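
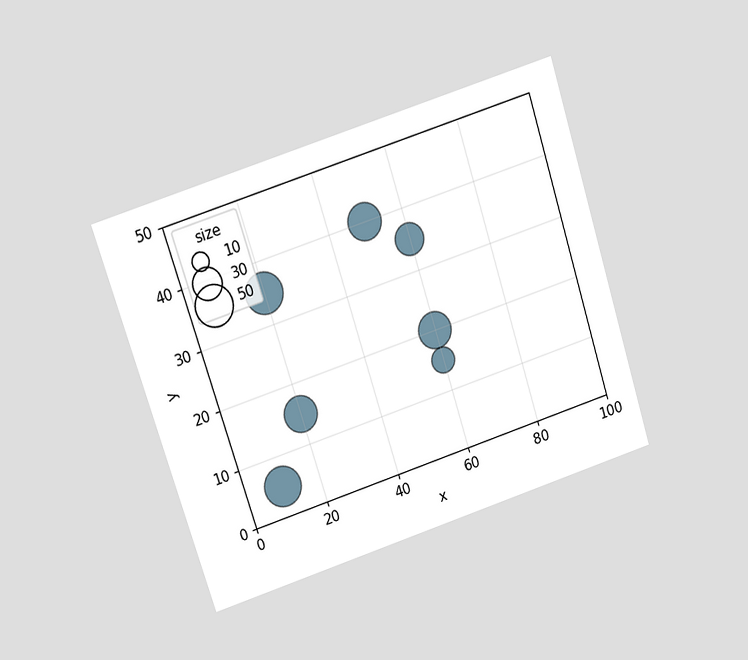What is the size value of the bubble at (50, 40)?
The chart is tilted about 18° counter-clockwise and viewed at a slight angle. Matching the bubble at (50, 40) against the size legend gives 40.

40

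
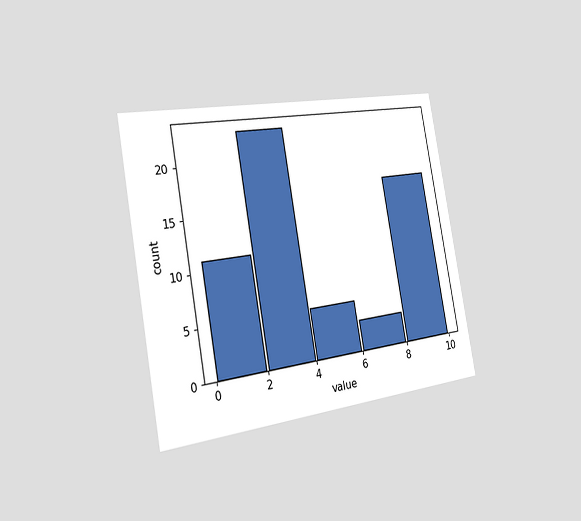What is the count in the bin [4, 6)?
5

The chart is tilted about 10° counter-clockwise and viewed slightly from the left. The [4, 6) bin has height 5.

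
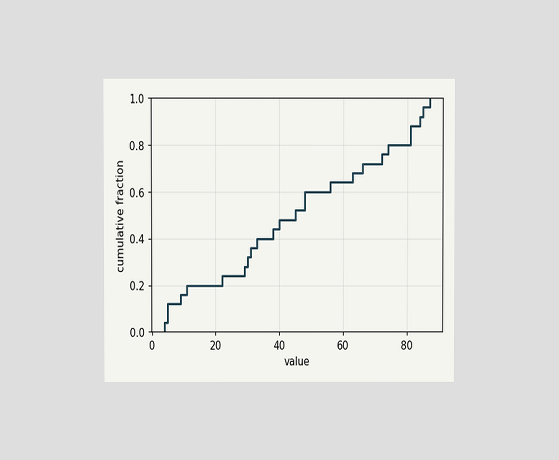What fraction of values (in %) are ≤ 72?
The chart is viewed at a slight angle. At x=72 the ECDF step is at 76%.

76%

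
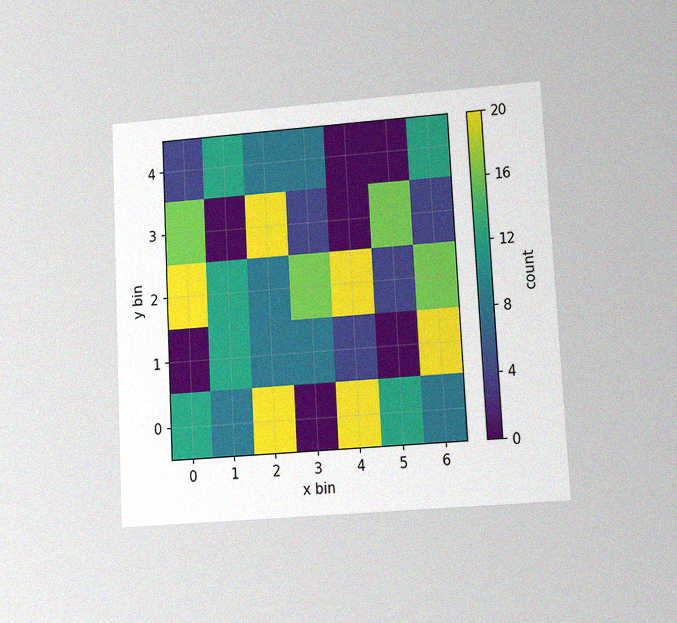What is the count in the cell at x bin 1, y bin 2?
12

The chart is tilted about 3° counter-clockwise and viewed at a slight angle, with some photo noise. Matching the cell (1, 2) against the colorbar gives 12.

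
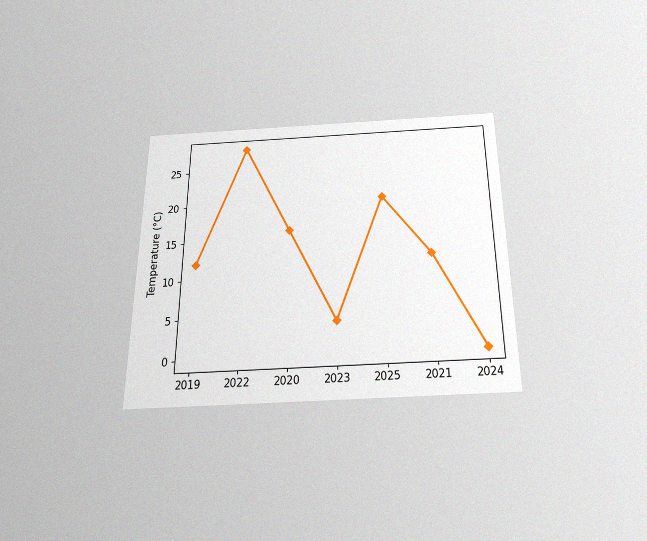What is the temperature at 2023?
4°C

The chart is viewed slightly from below, with some photo noise. At 2023, the line is at 4°C.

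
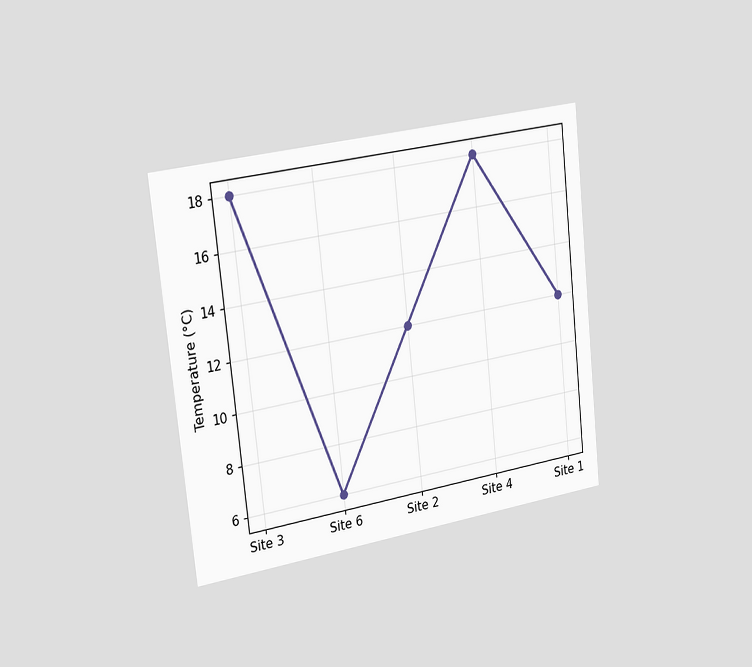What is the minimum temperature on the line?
The chart is tilted about 6° counter-clockwise and viewed slightly from the left. The lowest point is at Site 6, and reading across to the y-axis gives 6°C.

6°C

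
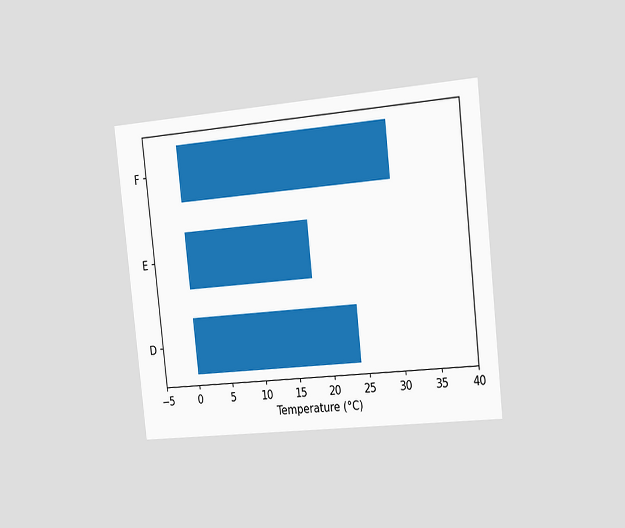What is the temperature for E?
18°C

The chart is tilted about 6° counter-clockwise and viewed slightly from the right. Reading along the chart's x-axis, the E bar reaches 18°C.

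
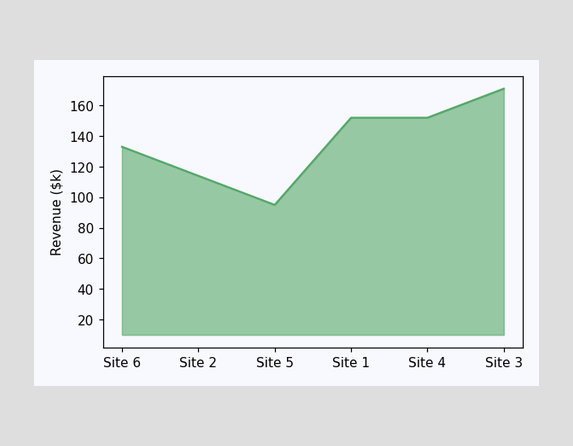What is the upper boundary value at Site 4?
$152k

At Site 4 the upper boundary is at $152k.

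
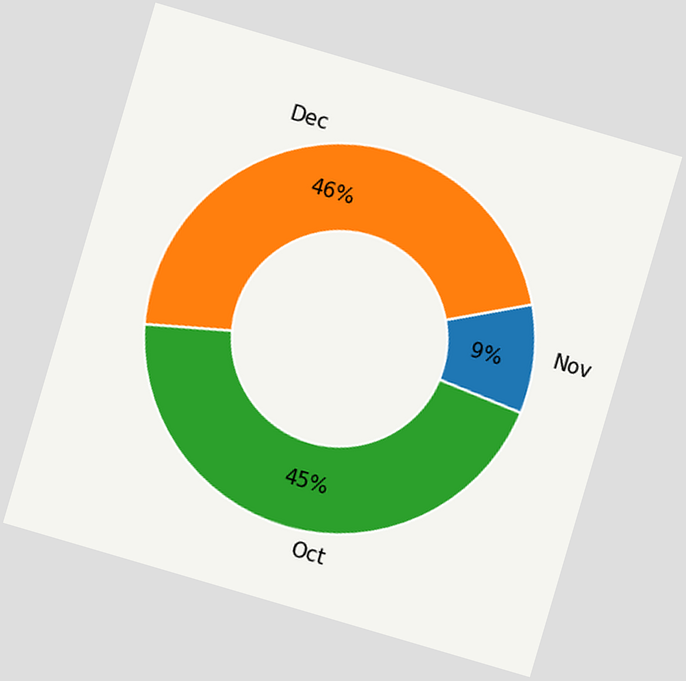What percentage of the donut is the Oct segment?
The chart is tilted about 16° clockwise. The Oct segment takes up 45% of the ring.

45%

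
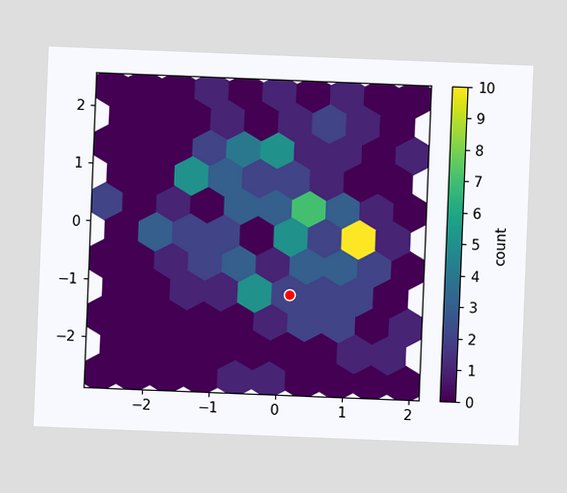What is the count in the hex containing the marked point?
The chart is tilted about 2° clockwise. The marked hex reads 2 on the colorbar.

2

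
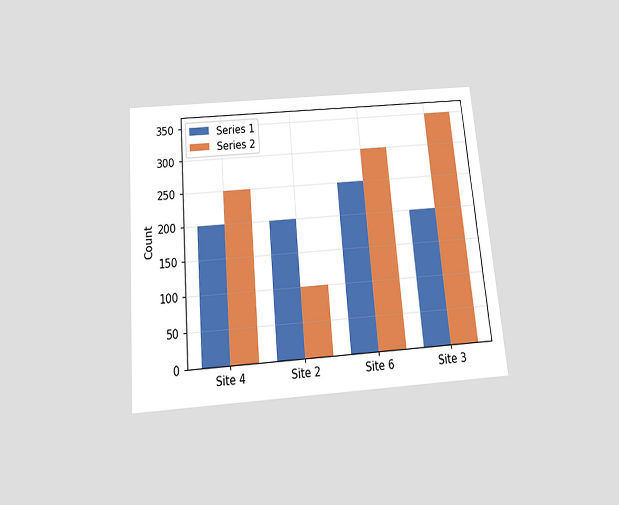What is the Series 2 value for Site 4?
The chart is tilted about 5° counter-clockwise and viewed slightly from below. The Series 2 bar at Site 4 reaches 250 on the y-axis.

250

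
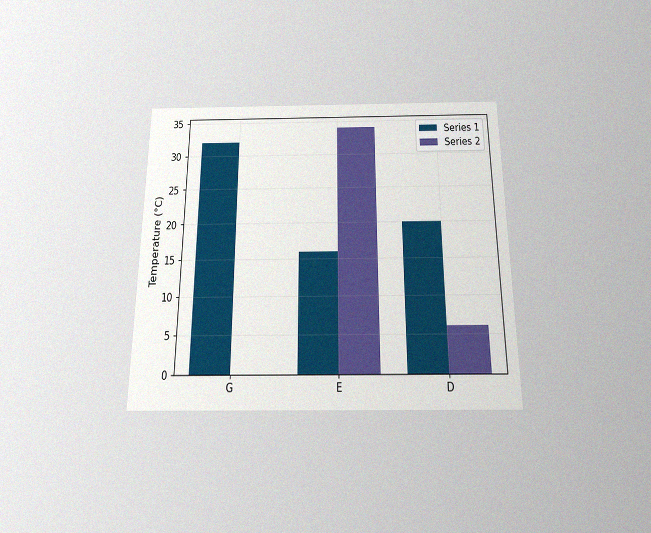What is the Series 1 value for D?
20°C

The chart is viewed slightly from below, with some photo noise. The Series 1 bar at D reaches 20°C on the y-axis.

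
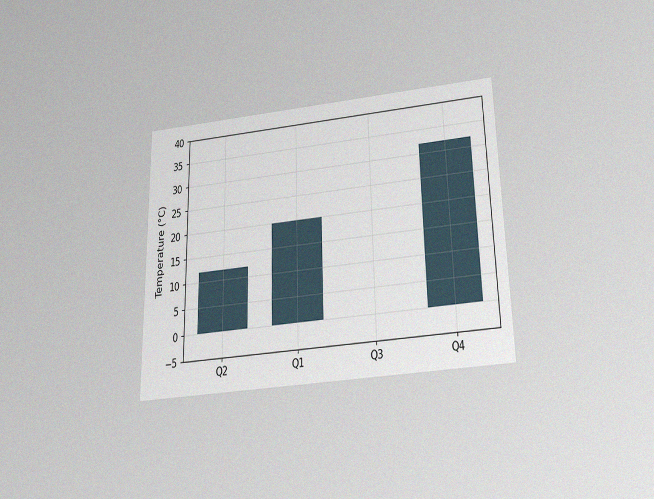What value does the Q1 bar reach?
The chart is viewed slightly from below, with some photo noise. Reading along the chart's y-axis, the Q1 bar reaches 20°C.

20°C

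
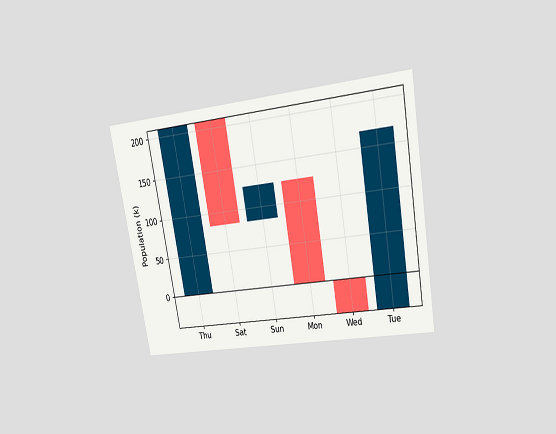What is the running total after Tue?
168k

The chart is tilted about 10° counter-clockwise and viewed at a slight angle. After Tue the running total reaches 168k.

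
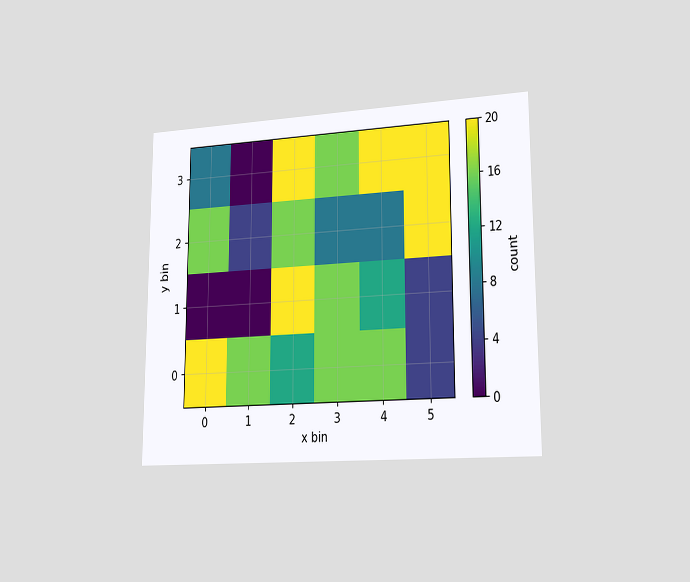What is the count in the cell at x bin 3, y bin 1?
16

The chart is viewed slightly from the right. Matching the cell (3, 1) against the colorbar gives 16.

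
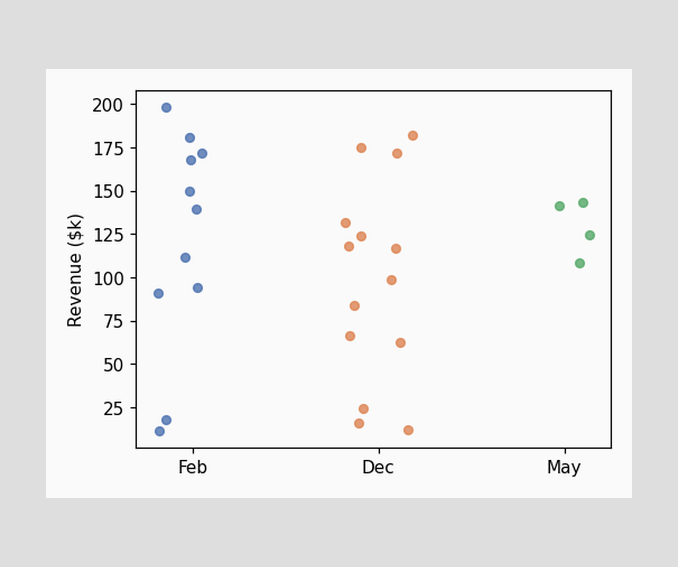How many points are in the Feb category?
11

Counting the markers in the Feb column gives 11.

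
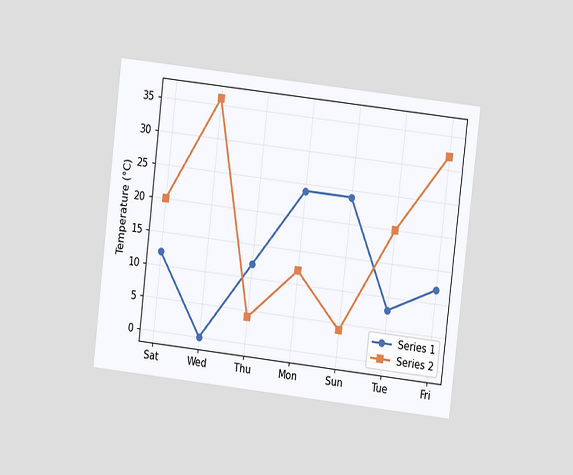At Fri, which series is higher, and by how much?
Series 2, by 20°C

The chart is tilted about 7° clockwise and viewed at a slight angle. At Fri, Series 2 sits above the other line by 20°C.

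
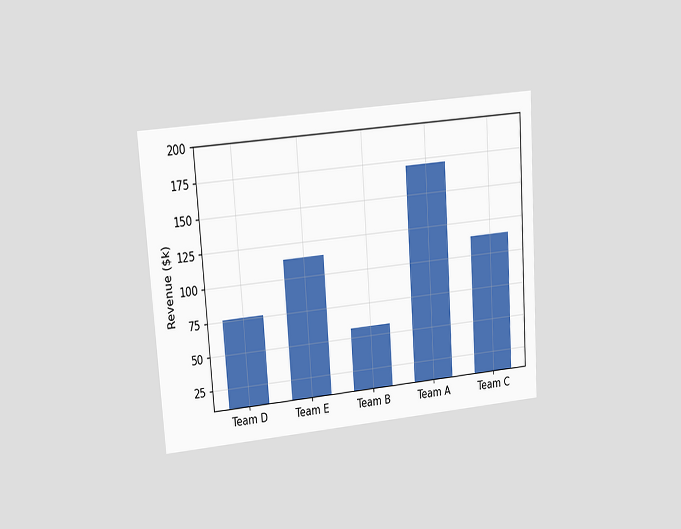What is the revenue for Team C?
$114k

The chart is tilted about 4° counter-clockwise and viewed at a slight angle. Reading along the chart's y-axis, the Team C bar reaches $114k.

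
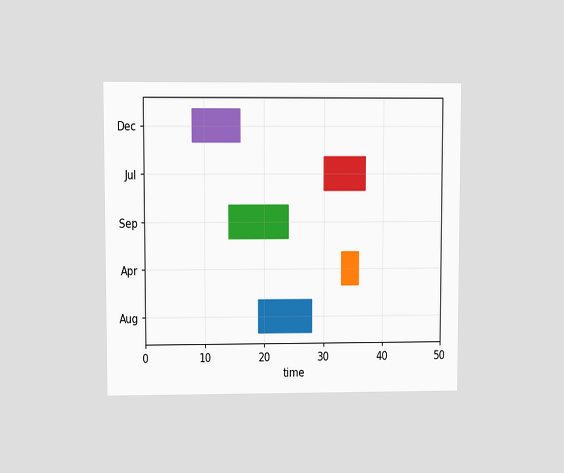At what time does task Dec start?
8

The chart is viewed at a slight angle. The Dec bar begins at t=8.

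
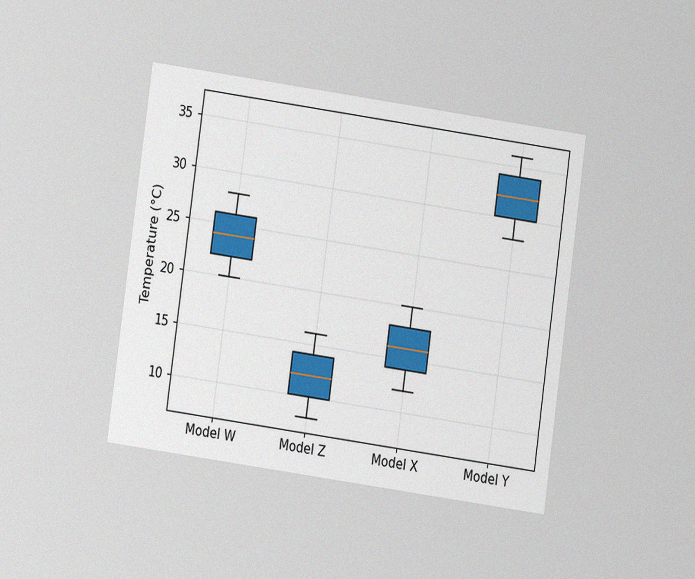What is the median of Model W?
24°C

The chart is tilted about 8° clockwise and viewed at a slight angle, with some photo noise. The median line in the Model W box sits at 24°C.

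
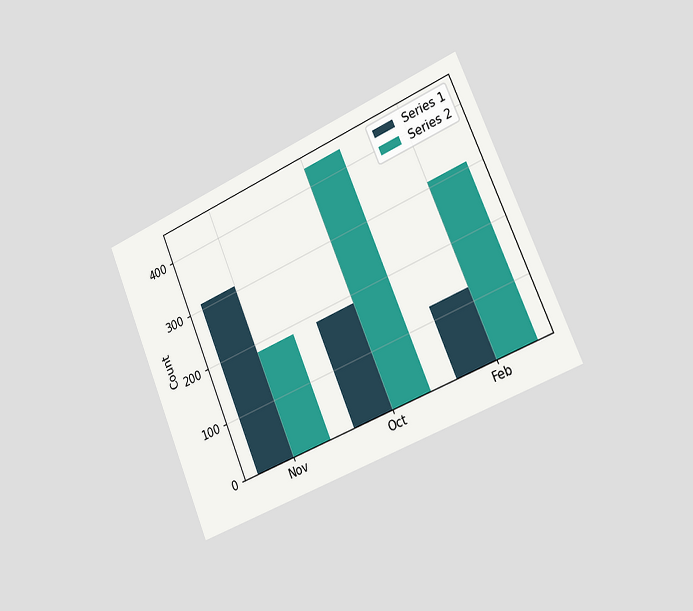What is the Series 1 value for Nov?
The chart is tilted about 23° counter-clockwise and viewed slightly from the right. The Series 1 bar at Nov reaches 310 on the y-axis.

310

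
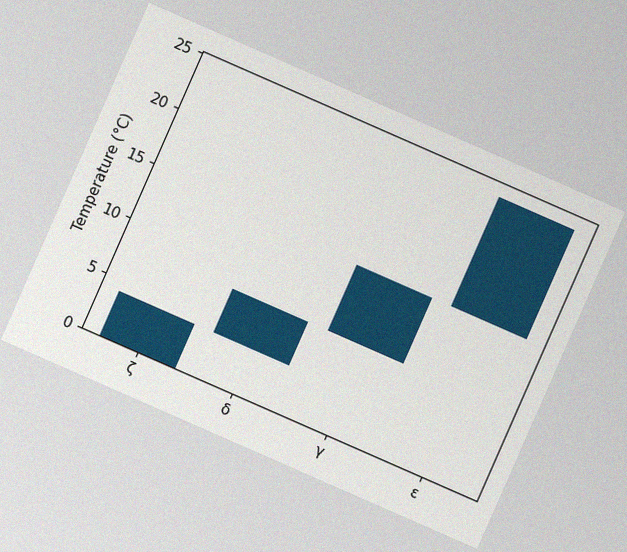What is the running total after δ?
The chart is tilted about 24° clockwise, with some photo noise. After δ the running total reaches 8°C.

8°C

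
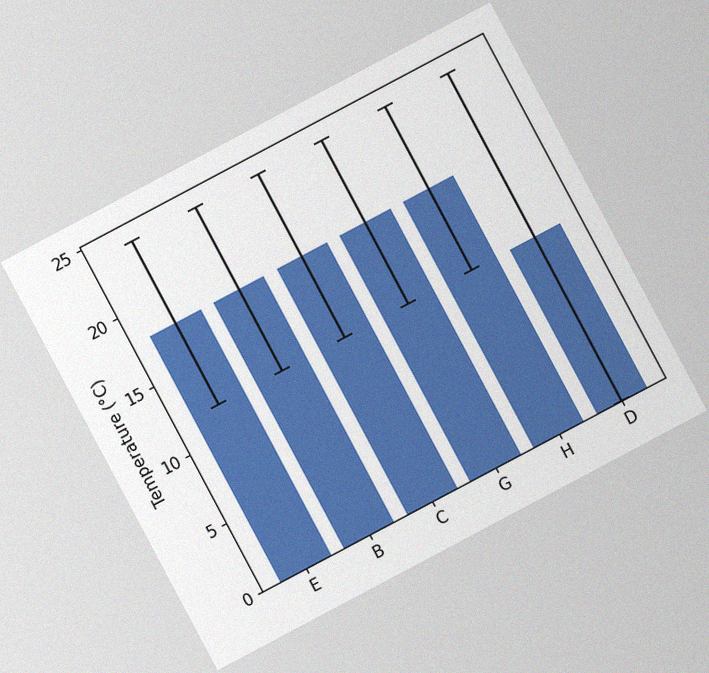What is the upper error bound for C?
24°C

The chart is tilted about 28° counter-clockwise, with some photo noise. The C bar's upper whisker reaches 24°C.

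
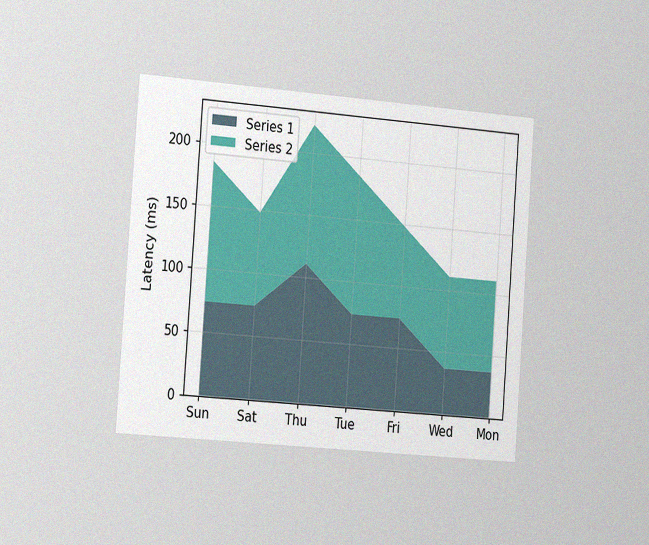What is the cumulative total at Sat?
148ms

The chart is tilted about 4° clockwise and viewed slightly from the left, with some photo noise. The stacked total at Sat reaches 148ms.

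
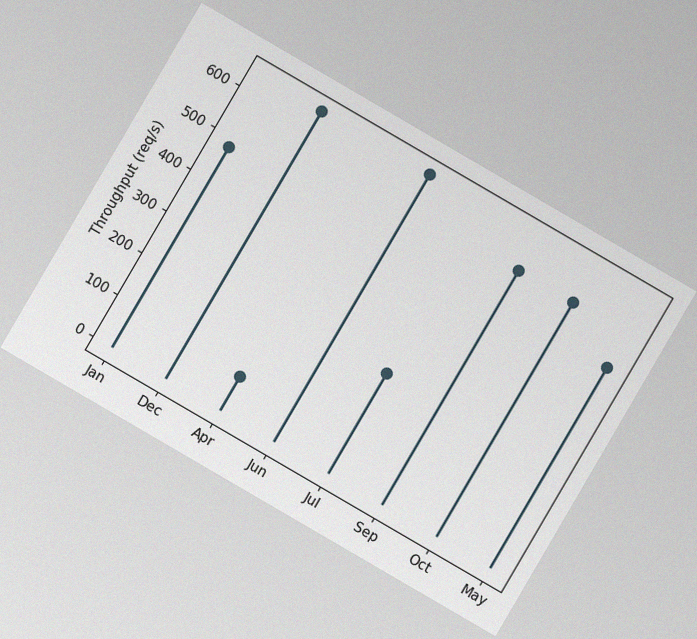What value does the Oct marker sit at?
560req/s

The chart is tilted about 30° clockwise, with some photo noise. The Oct marker sits at 560req/s.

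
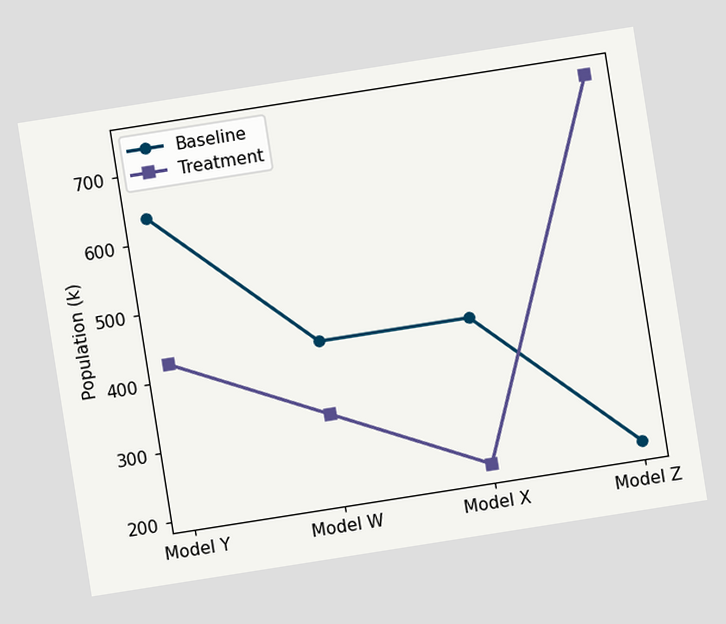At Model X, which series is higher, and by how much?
Baseline, by 212k

The chart is tilted about 9° counter-clockwise. At Model X, Baseline sits above the other line by 212k.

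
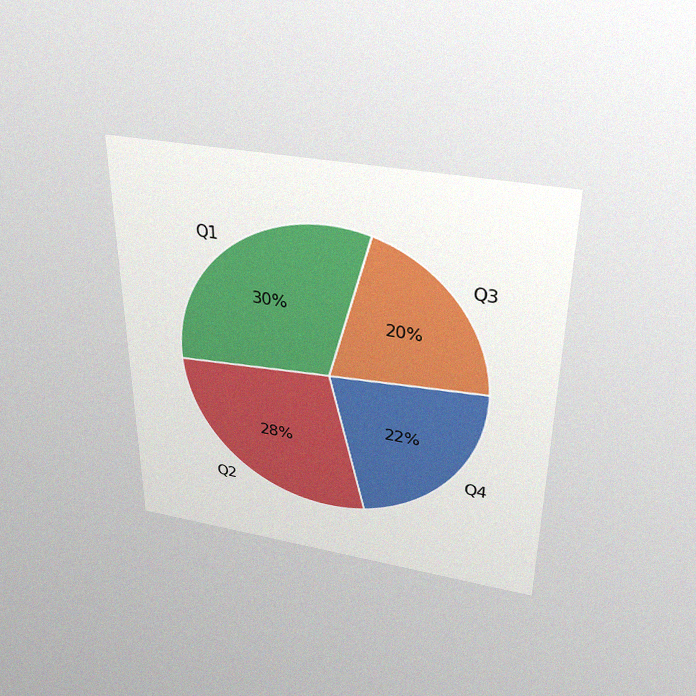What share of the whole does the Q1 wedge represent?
The chart is viewed slightly from above, with some photo noise. The Q1 slice takes up 30% of the pie.

30%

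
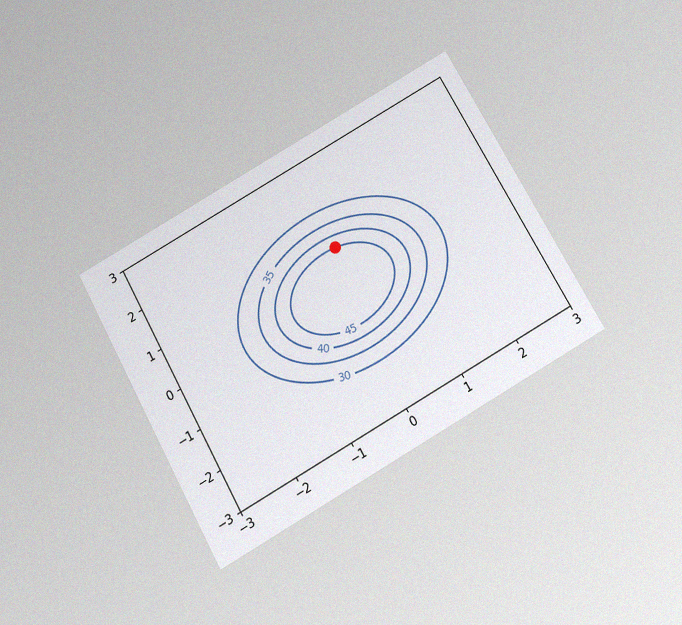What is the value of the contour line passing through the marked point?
45

The chart is tilted about 29° counter-clockwise and viewed slightly from below, with some photo noise. The marked point sits on the contour labelled 45.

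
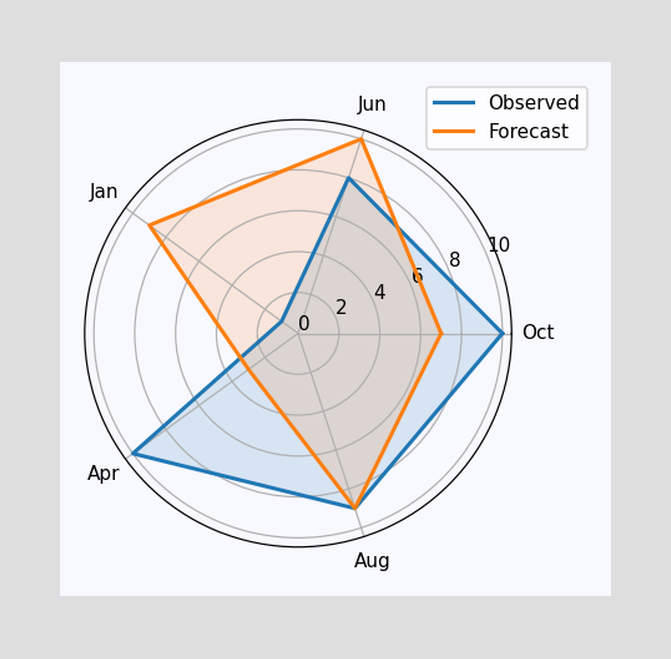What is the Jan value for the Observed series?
On the Jan axis, Observed reaches 1.

1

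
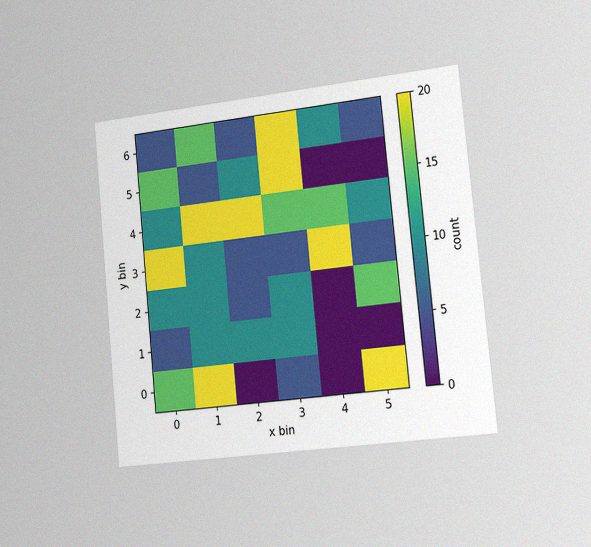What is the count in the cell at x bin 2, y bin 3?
5

The chart is tilted about 6° counter-clockwise and viewed slightly from the right, with some photo noise. Matching the cell (2, 3) against the colorbar gives 5.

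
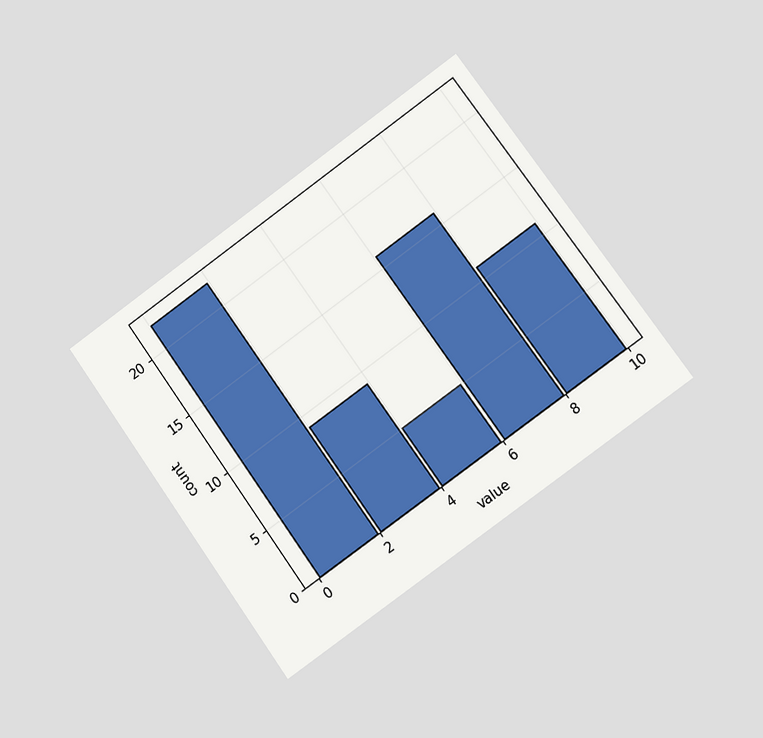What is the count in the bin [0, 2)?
22

The chart is tilted about 36° counter-clockwise and viewed at a slight angle. The [0, 2) bin has height 22.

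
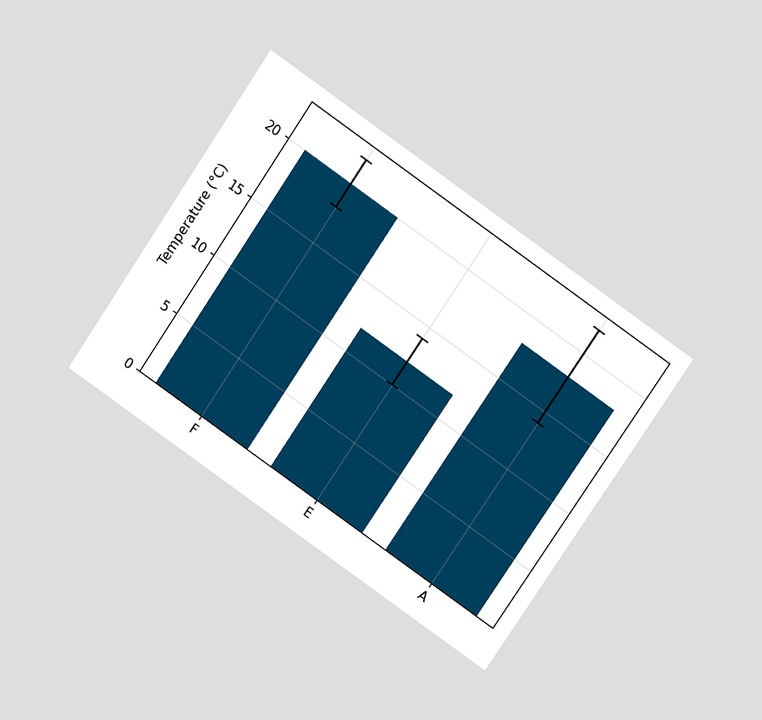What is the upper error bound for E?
14°C

The chart is tilted about 35° clockwise and viewed at a slight angle. The E bar's upper whisker reaches 14°C.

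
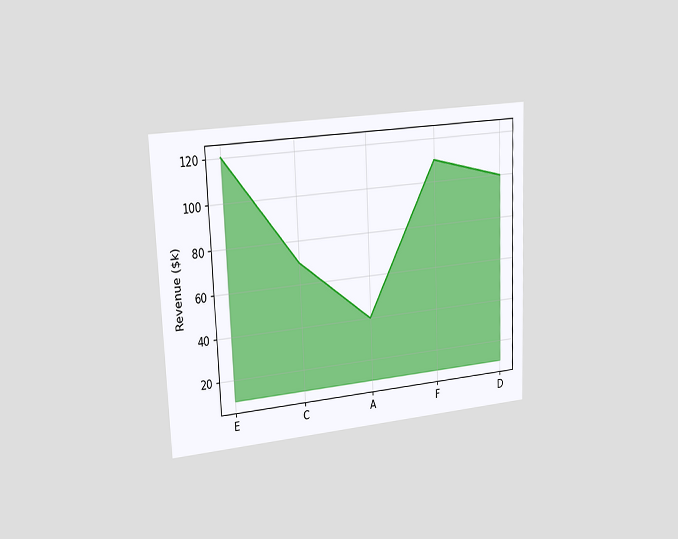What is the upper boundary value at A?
The chart is tilted about 2° counter-clockwise and viewed slightly from the left. At A the upper boundary is at $40k.

$40k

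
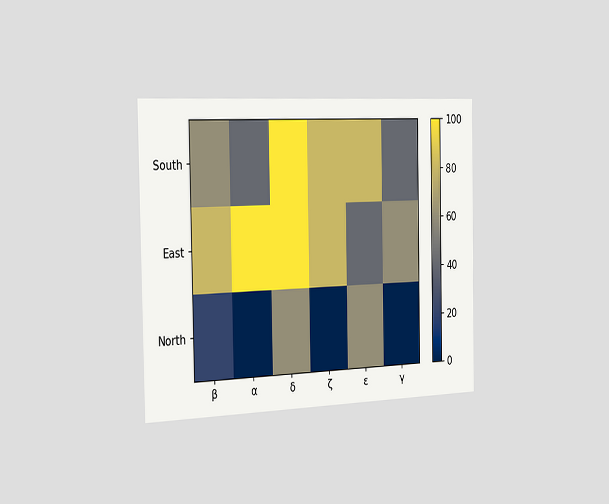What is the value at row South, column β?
60

The chart is viewed slightly from the left. Matching cell (South, β) against the colorbar gives 60.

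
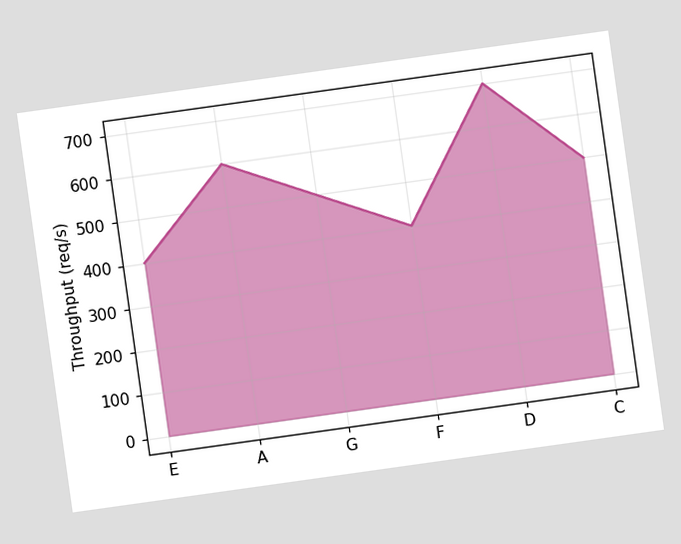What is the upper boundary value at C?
The chart is tilted about 8° counter-clockwise. At C the upper boundary is at 500req/s.

500req/s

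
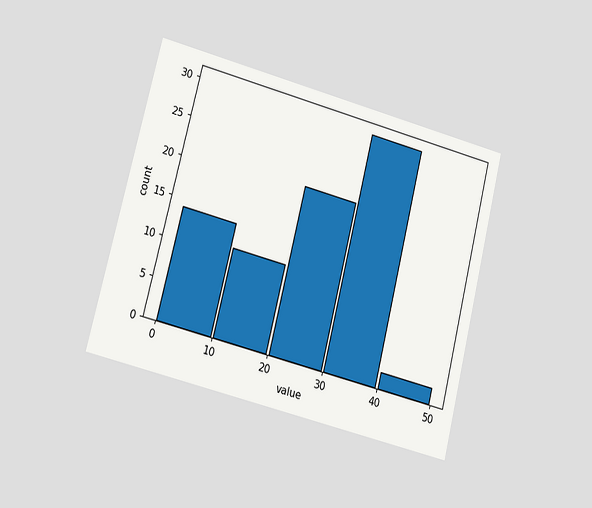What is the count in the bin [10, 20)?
11

The chart is tilted about 14° clockwise and viewed at a slight angle. The [10, 20) bin has height 11.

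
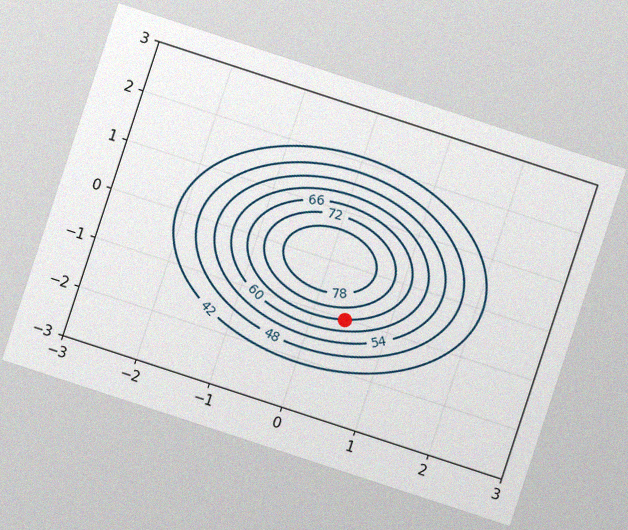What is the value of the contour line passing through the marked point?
66

The chart is tilted about 18° clockwise, with some photo noise. The marked point sits on the contour labelled 66.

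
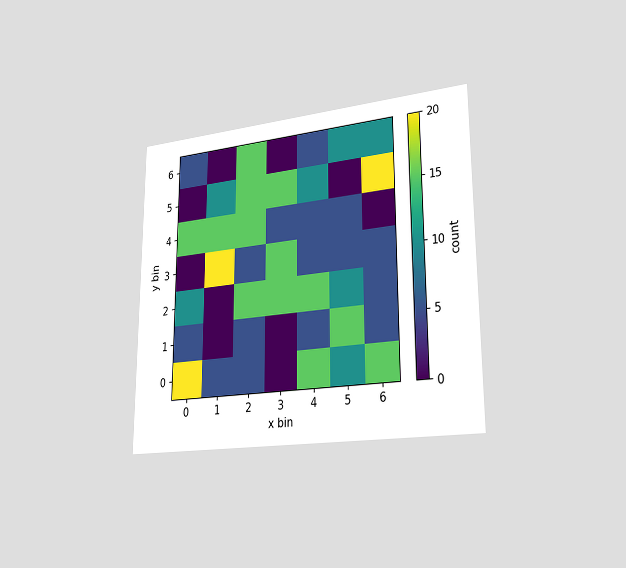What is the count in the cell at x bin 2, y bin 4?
The chart is viewed slightly from the right. Matching the cell (2, 4) against the colorbar gives 15.

15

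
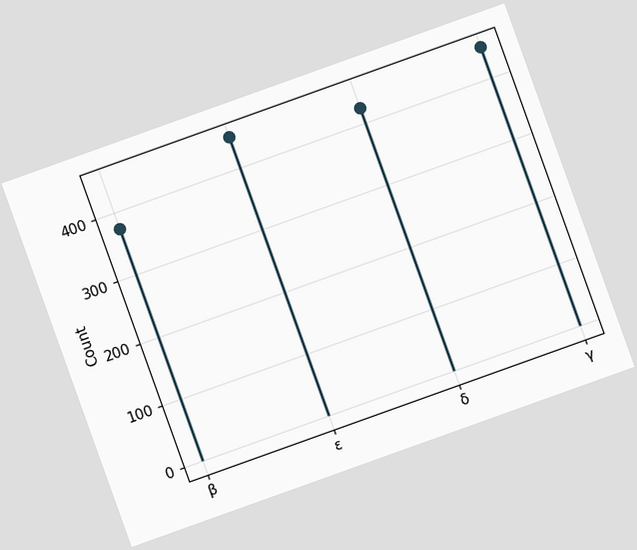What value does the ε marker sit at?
450

The chart is tilted about 20° counter-clockwise. The ε marker sits at 450.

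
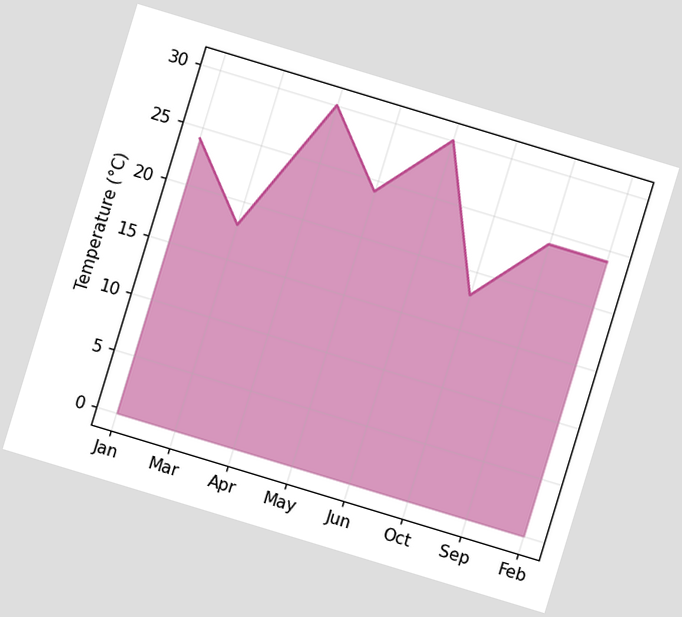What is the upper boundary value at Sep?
24°C

The chart is tilted about 17° clockwise. At Sep the upper boundary is at 24°C.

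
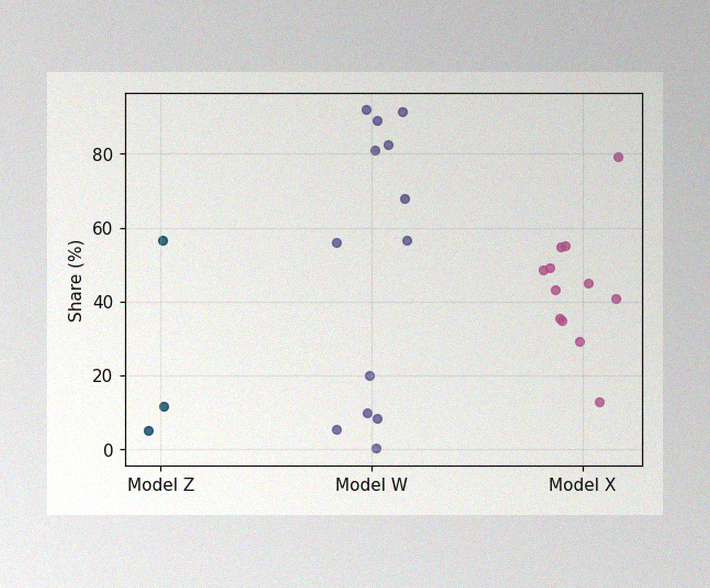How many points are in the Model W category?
The image has some photo noise and uneven lighting. Counting the markers in the Model W column gives 13.

13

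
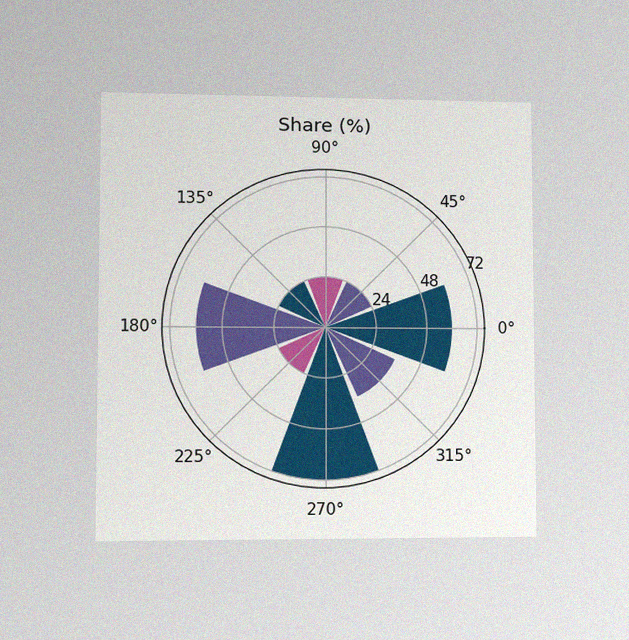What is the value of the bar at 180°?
The chart is viewed at a slight angle, with some photo noise. The bar at 180° reaches 60% on the radial axis.

60%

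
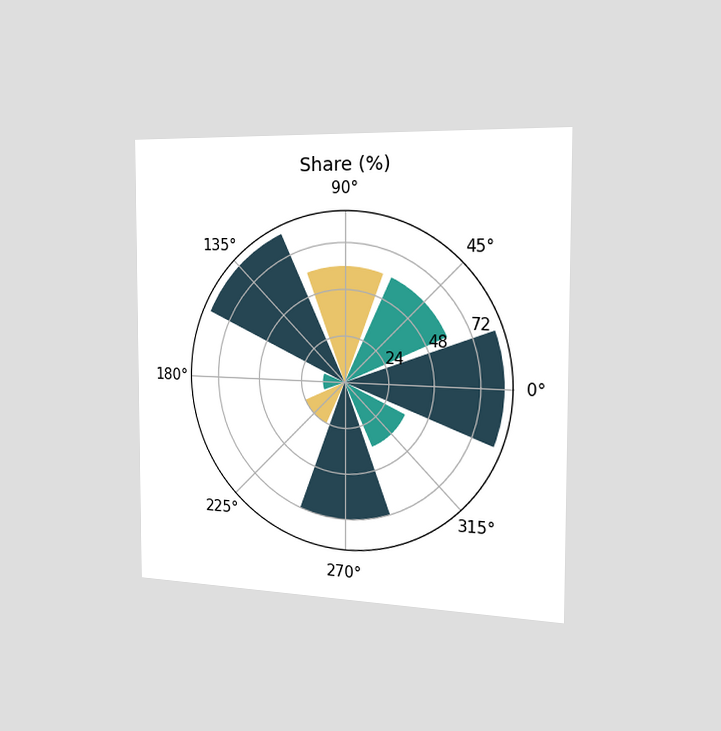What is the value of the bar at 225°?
24%

The chart is viewed slightly from the right. The bar at 225° reaches 24% on the radial axis.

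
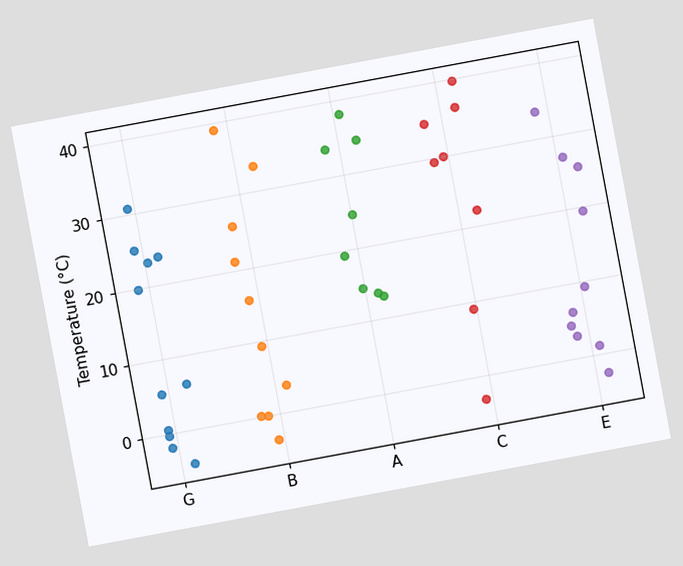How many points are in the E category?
10

The chart is tilted about 11° counter-clockwise. Counting the markers in the E column gives 10.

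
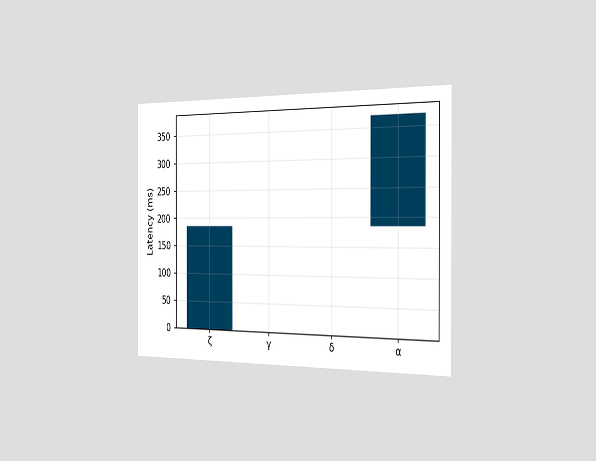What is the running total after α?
The chart is viewed slightly from the right. After α the running total reaches 370ms.

370ms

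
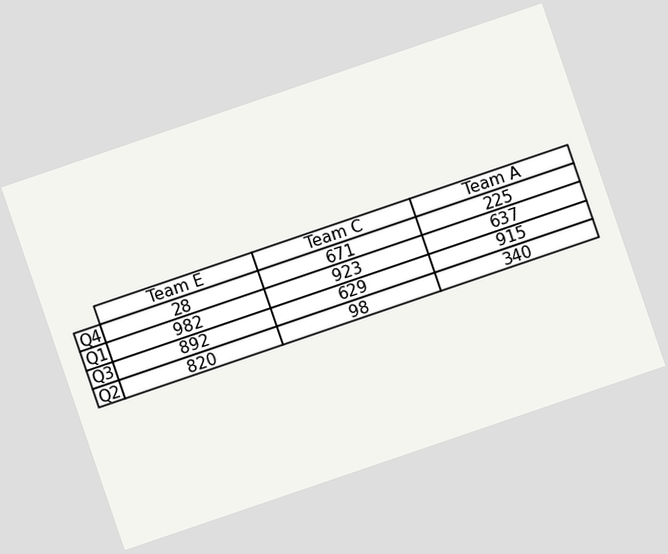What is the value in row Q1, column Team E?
The chart is tilted about 19° counter-clockwise. The (Q1, Team E) cell reads 982.

982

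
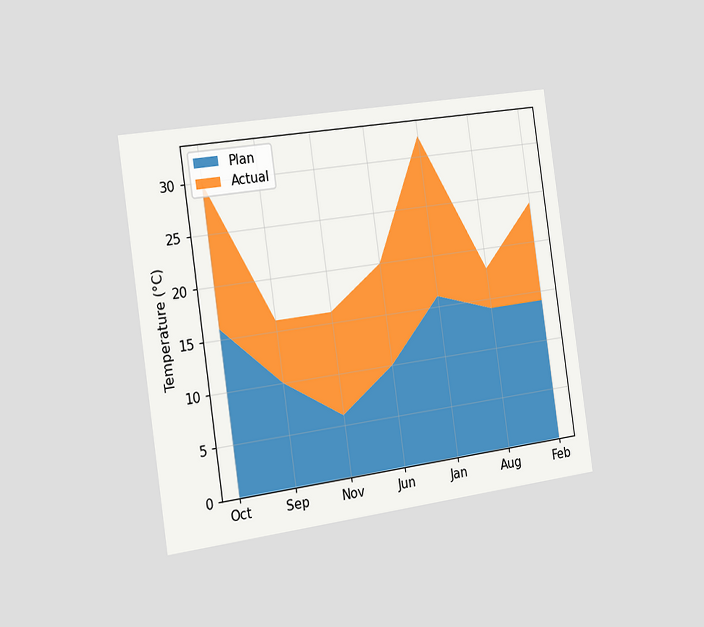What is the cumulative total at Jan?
32°C

The chart is tilted about 8° counter-clockwise and viewed slightly from the left. The stacked total at Jan reaches 32°C.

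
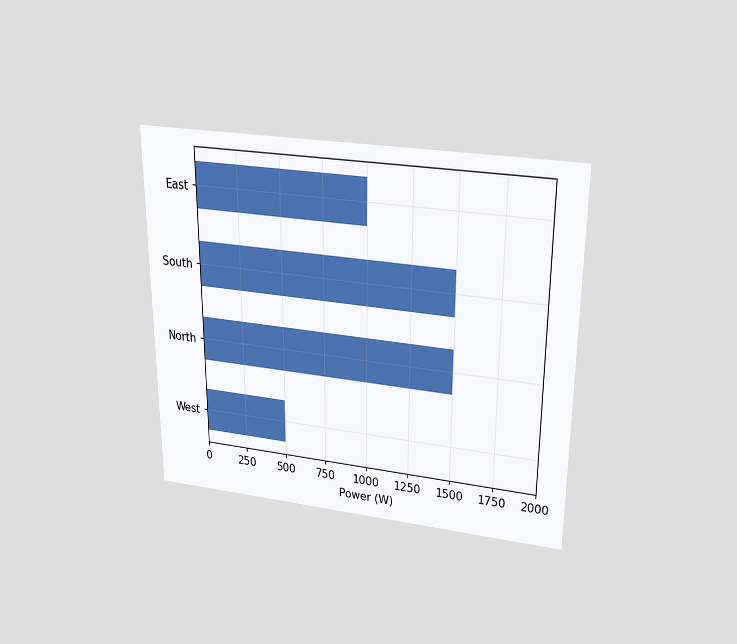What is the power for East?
The chart is viewed slightly from above. Reading along the chart's x-axis, the East bar reaches 1000W.

1000W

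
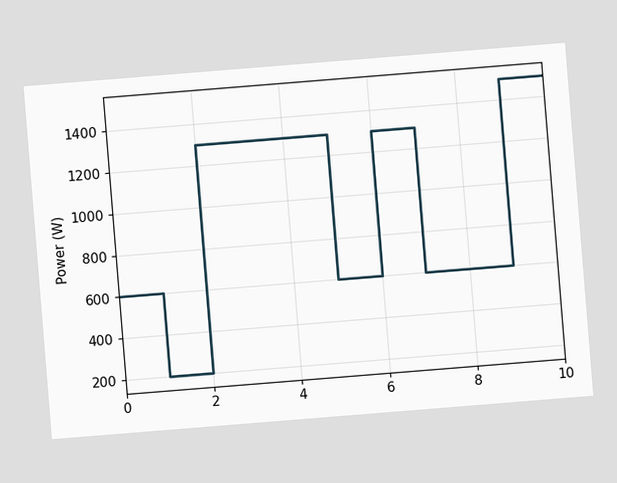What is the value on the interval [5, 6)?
The chart is tilted about 5° counter-clockwise. On [5, 6) the step sits at 600W.

600W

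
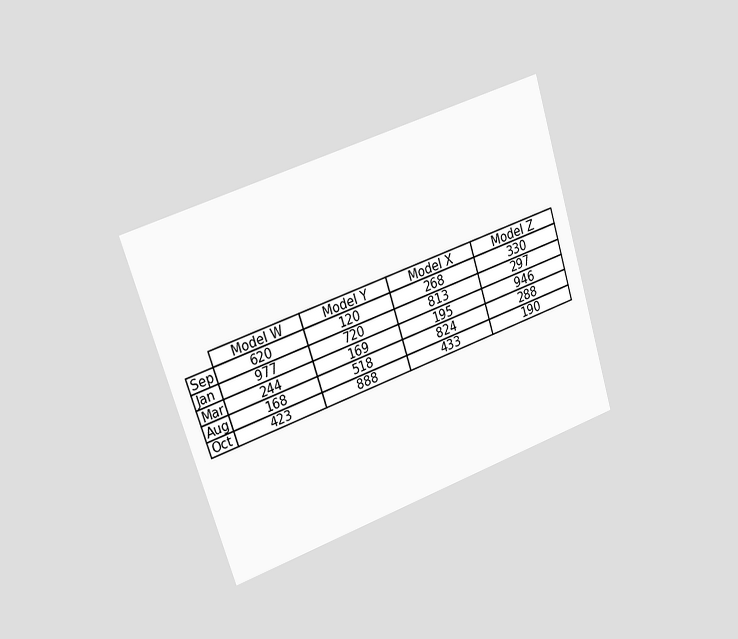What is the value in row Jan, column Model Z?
The chart is tilted about 18° counter-clockwise and viewed slightly from the left. The (Jan, Model Z) cell reads 297.

297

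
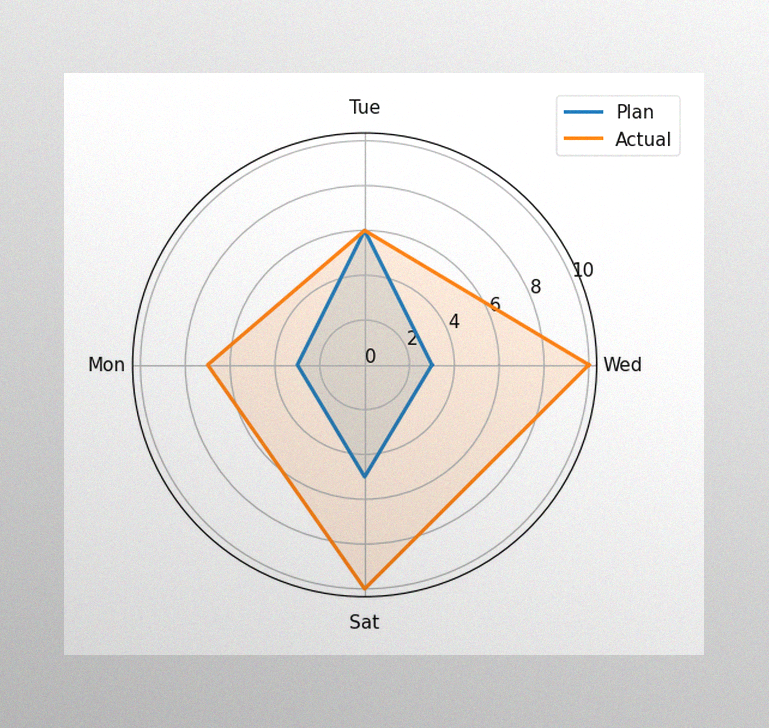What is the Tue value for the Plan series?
The image has some photo noise and uneven lighting. On the Tue axis, Plan reaches 6.

6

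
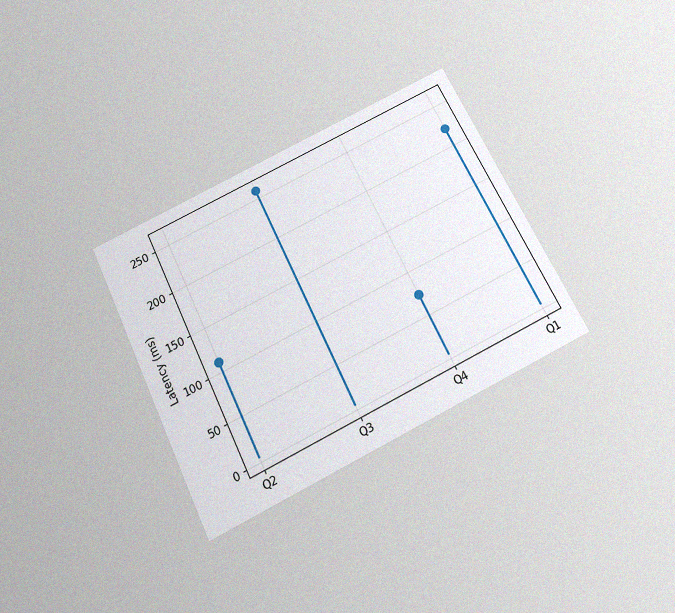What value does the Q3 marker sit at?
259ms

The chart is tilted about 26° counter-clockwise and viewed slightly from below, with some photo noise. The Q3 marker sits at 259ms.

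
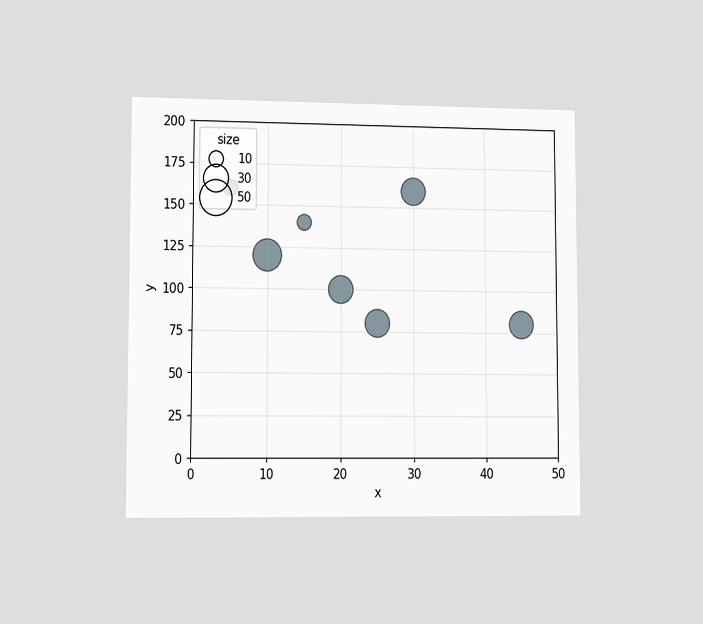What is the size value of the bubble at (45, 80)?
30

The chart is viewed at a slight angle. Matching the bubble at (45, 80) against the size legend gives 30.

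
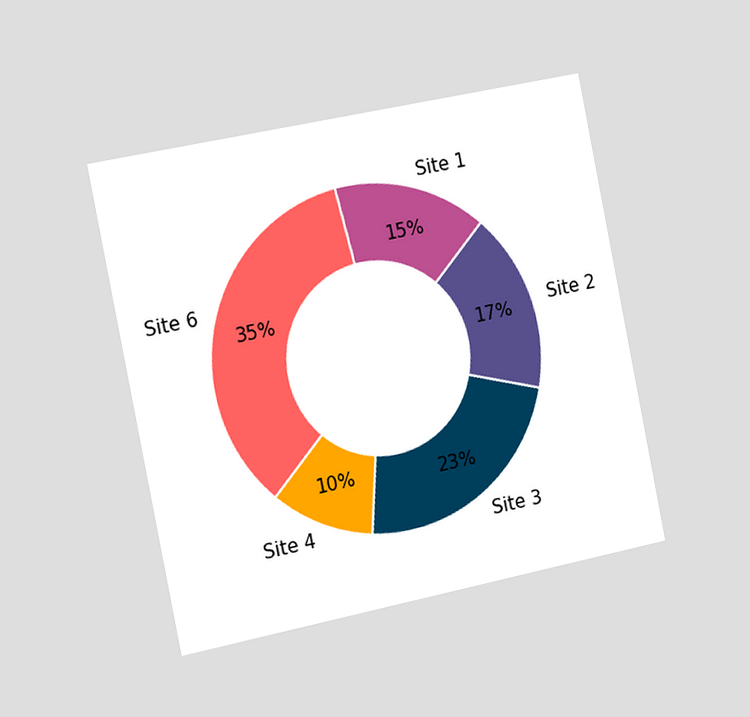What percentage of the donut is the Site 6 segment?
35%

The chart is tilted about 11° counter-clockwise and viewed slightly from the left. The Site 6 segment takes up 35% of the ring.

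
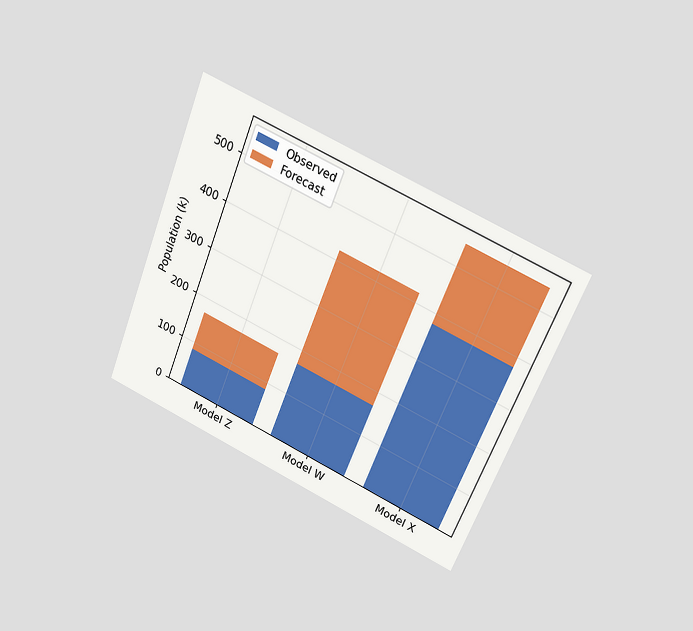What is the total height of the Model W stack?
420k

The chart is tilted about 22° clockwise and viewed slightly from above. The Model W stack's top reaches 420k on the y-axis.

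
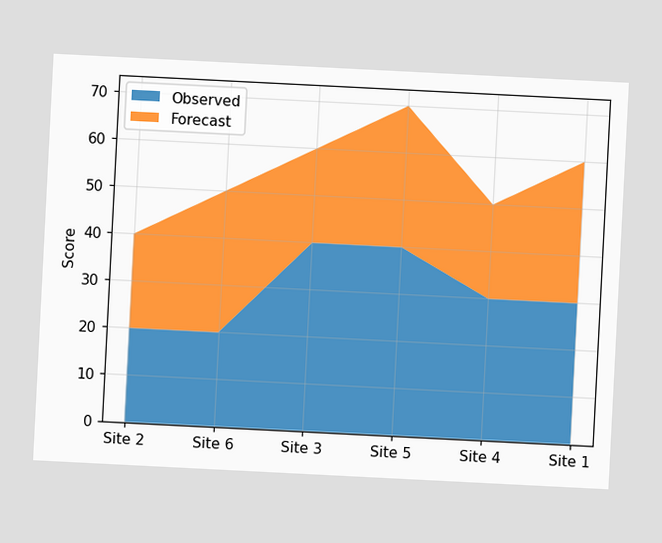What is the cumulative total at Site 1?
60

The chart is tilted about 3° clockwise. The stacked total at Site 1 reaches 60.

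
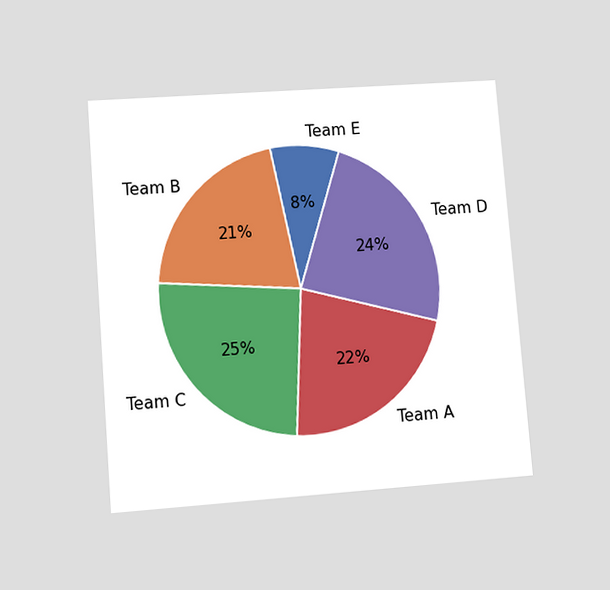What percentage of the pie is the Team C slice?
The chart is tilted about 5° counter-clockwise and viewed at a slight angle. The Team C slice takes up 25% of the pie.

25%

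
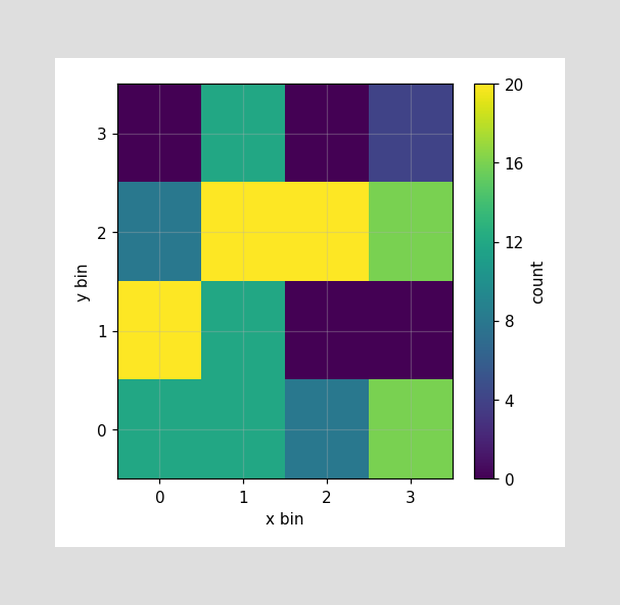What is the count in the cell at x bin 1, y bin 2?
Matching the cell (1, 2) against the colorbar gives 20.

20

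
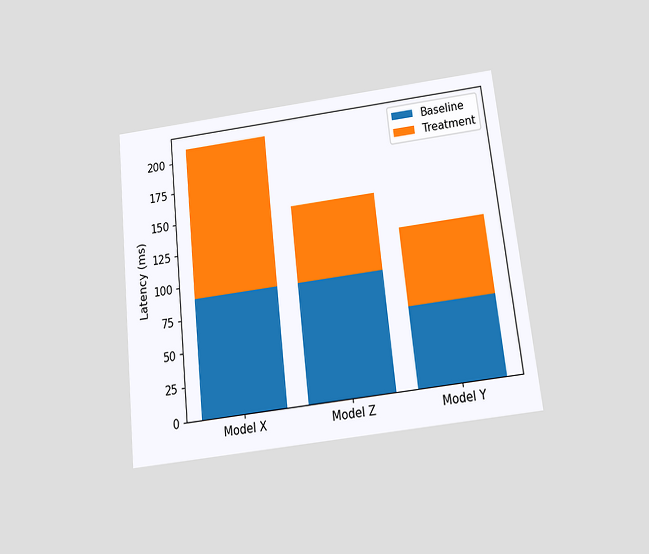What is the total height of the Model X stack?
210ms

The chart is tilted about 6° counter-clockwise and viewed slightly from below. The Model X stack's top reaches 210ms on the y-axis.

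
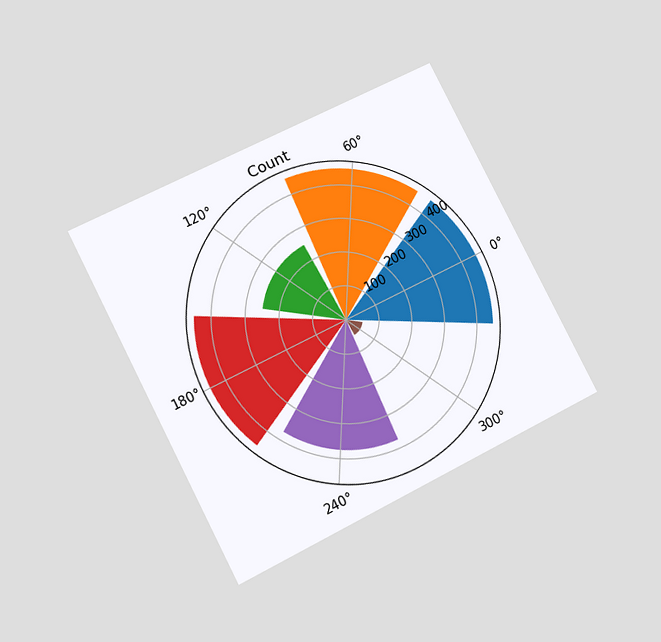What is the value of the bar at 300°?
50

The chart is tilted about 27° counter-clockwise and viewed at a slight angle. The bar at 300° reaches 50 on the radial axis.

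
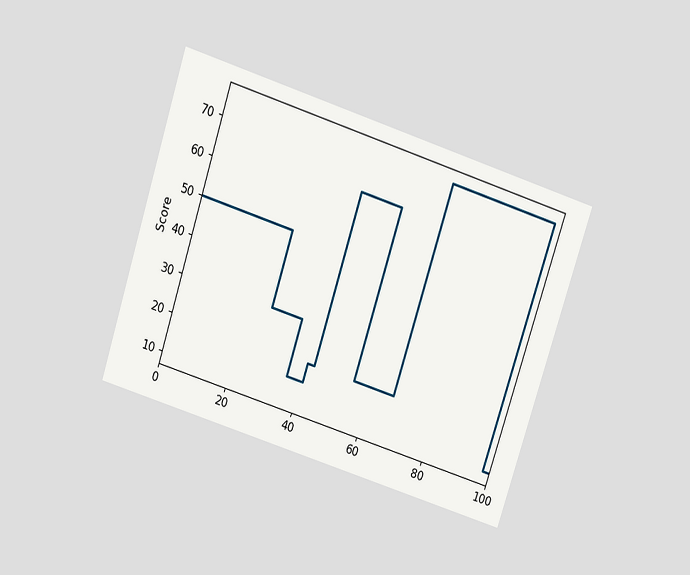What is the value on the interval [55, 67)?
20

The chart is tilted about 18° clockwise and viewed slightly from above. On [55, 67) the step sits at 20.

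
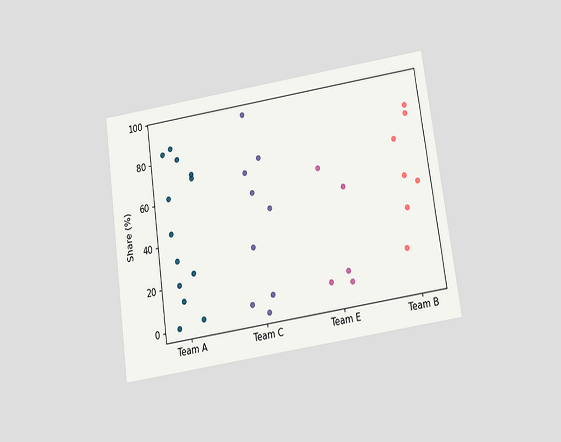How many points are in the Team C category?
The chart is tilted about 8° counter-clockwise and viewed slightly from below. Counting the markers in the Team C column gives 9.

9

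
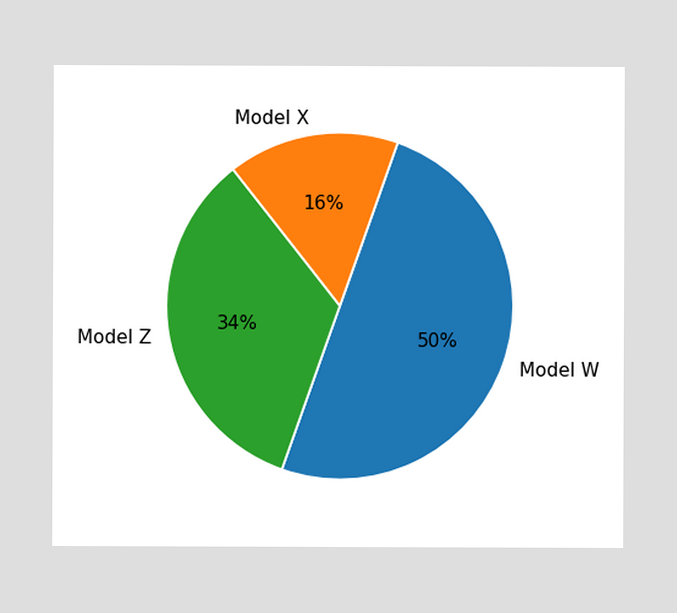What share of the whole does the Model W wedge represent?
50%

The Model W slice takes up 50% of the pie.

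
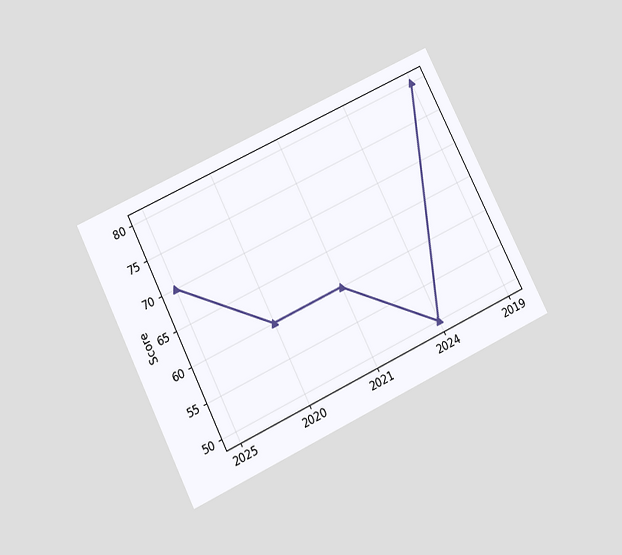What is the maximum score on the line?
The chart is tilted about 26° counter-clockwise and viewed slightly from below. The highest point is at 2019, and reading across to the y-axis gives 80.

80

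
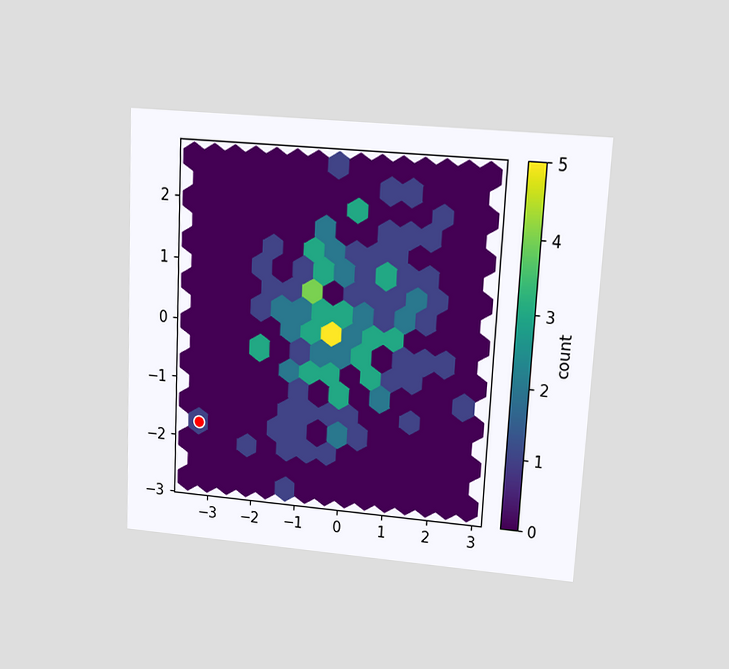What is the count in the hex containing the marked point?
1

The chart is tilted about 3° clockwise and viewed at a slight angle. The marked hex reads 1 on the colorbar.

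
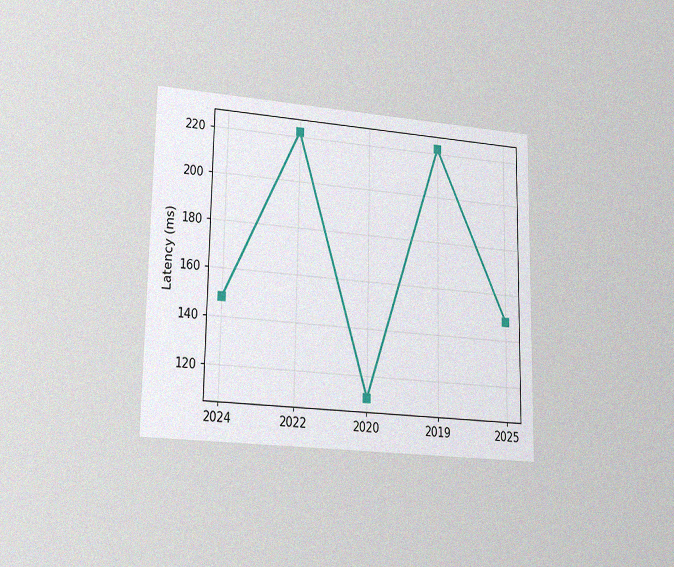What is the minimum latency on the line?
111ms

The chart is viewed at a slight angle, with some photo noise. The lowest point is at 2020, and reading across to the y-axis gives 111ms.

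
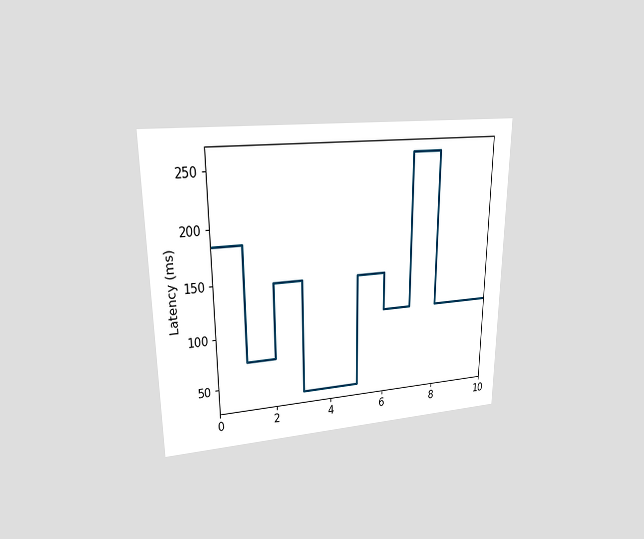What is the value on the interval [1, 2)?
The chart is viewed at a slight angle. On [1, 2) the step sits at 74ms.

74ms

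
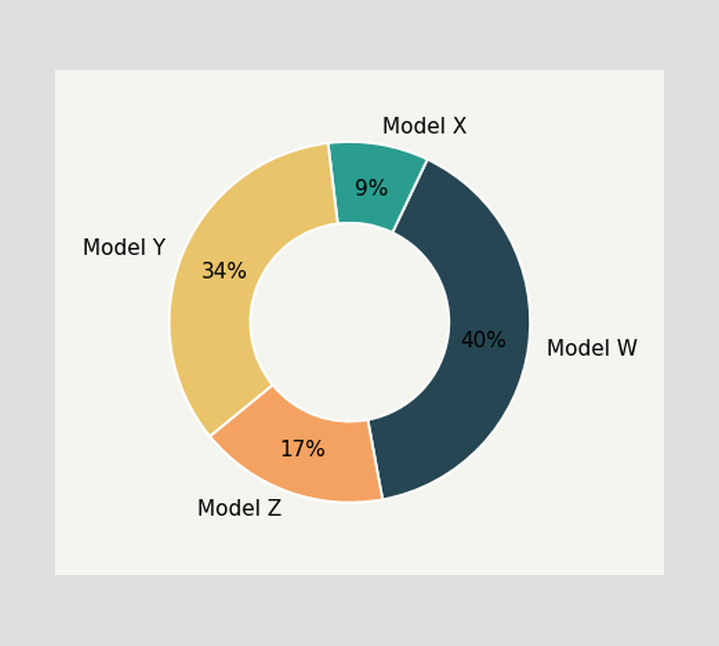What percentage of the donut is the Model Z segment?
The Model Z segment takes up 17% of the ring.

17%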